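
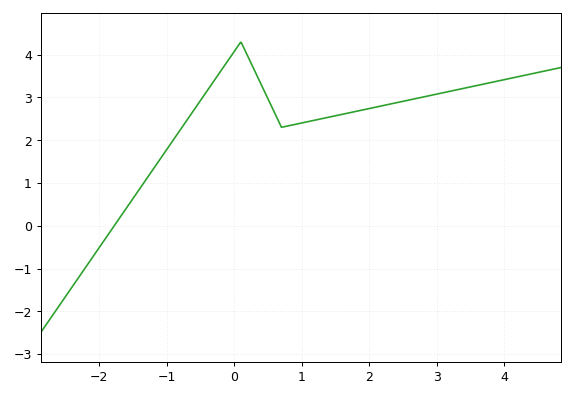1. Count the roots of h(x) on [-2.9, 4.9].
1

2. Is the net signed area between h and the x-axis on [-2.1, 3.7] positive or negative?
positive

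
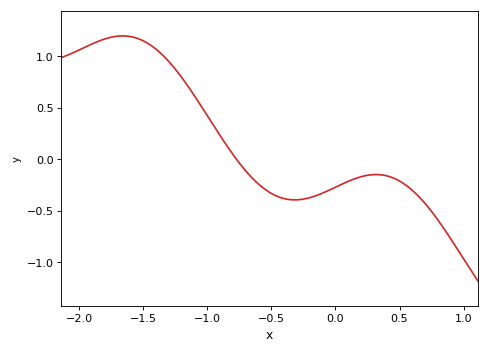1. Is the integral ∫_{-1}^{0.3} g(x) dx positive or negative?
negative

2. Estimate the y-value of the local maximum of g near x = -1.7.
1.2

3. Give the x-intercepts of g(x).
-0.75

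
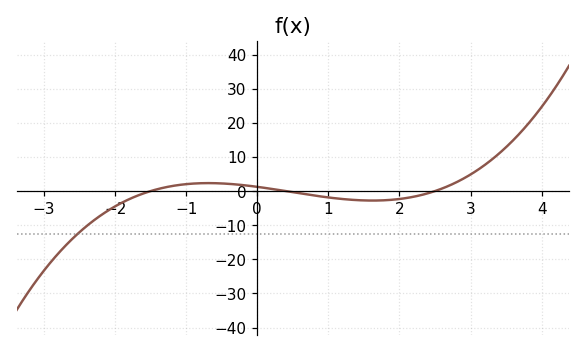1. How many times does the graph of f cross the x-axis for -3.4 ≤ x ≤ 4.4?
3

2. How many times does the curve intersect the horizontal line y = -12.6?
1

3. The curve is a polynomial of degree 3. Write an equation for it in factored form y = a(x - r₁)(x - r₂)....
y = 0.83(x + 1.5)(x - 0.4)(x - 2.5)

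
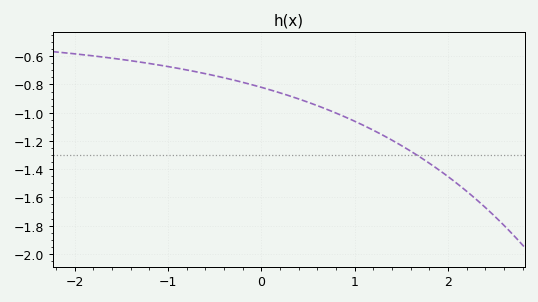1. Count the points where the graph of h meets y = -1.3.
1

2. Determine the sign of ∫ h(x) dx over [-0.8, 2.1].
negative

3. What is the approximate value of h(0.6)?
-0.95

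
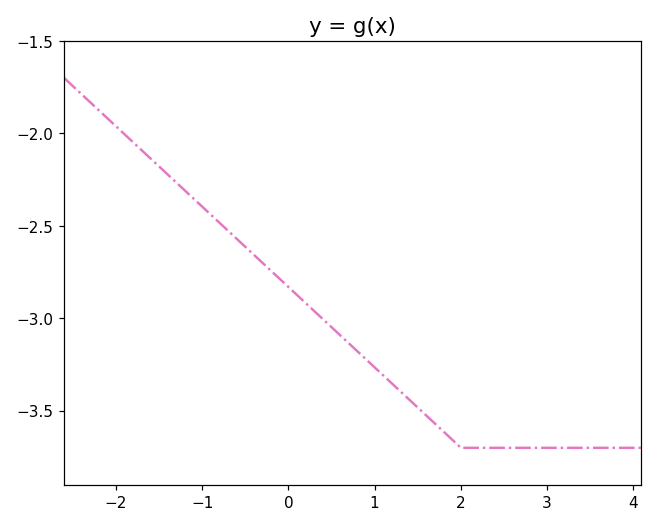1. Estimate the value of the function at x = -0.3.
-2.7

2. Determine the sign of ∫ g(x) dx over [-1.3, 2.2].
negative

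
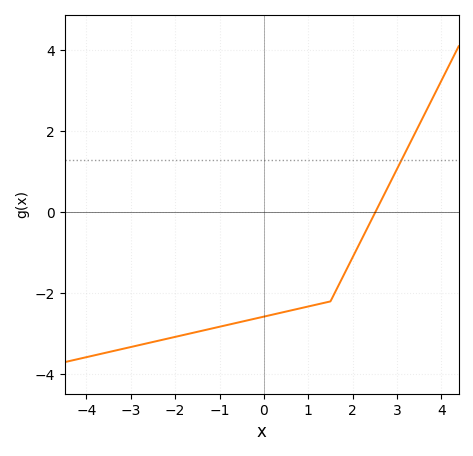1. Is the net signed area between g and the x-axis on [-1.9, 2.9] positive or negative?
negative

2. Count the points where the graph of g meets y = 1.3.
1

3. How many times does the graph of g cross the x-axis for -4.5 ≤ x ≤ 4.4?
1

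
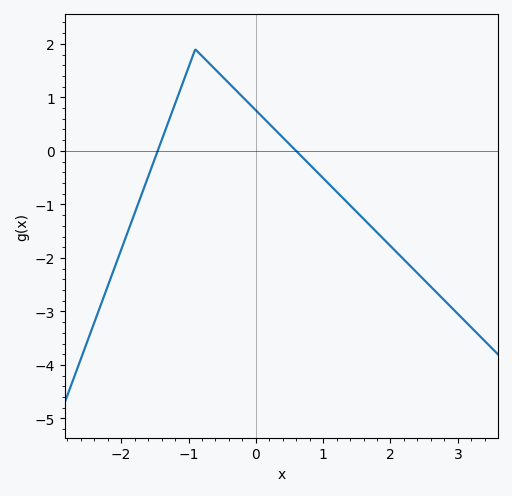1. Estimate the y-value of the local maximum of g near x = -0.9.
1.9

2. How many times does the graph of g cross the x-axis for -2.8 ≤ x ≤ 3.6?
2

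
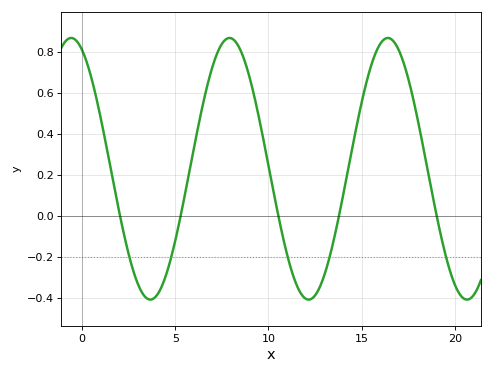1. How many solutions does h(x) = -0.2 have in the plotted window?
5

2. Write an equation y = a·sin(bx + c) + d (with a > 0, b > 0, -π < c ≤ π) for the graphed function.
y = 0.64sin(0.74x + 2) + 0.23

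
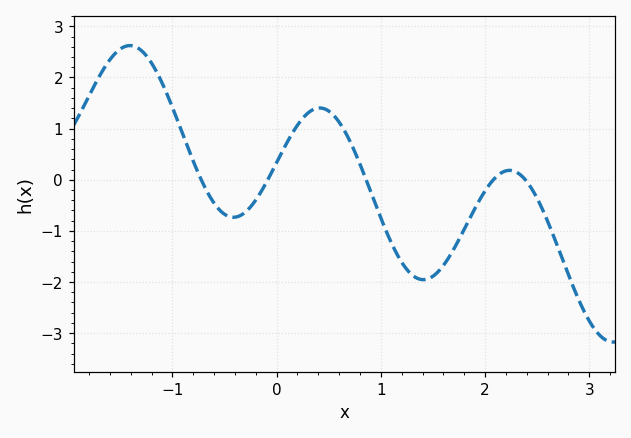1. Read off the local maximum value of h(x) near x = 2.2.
0.2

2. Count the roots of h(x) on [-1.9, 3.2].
5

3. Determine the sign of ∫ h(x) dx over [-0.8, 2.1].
negative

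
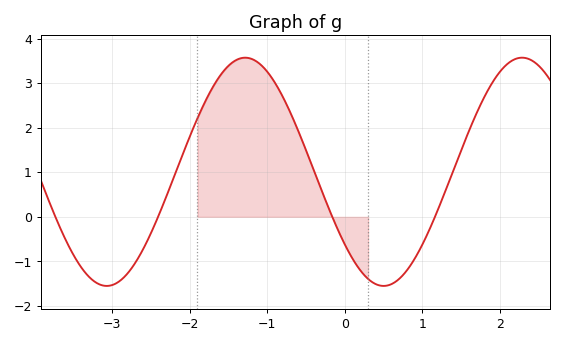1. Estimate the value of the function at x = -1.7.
2.92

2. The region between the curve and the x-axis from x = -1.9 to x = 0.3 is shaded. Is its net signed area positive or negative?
positive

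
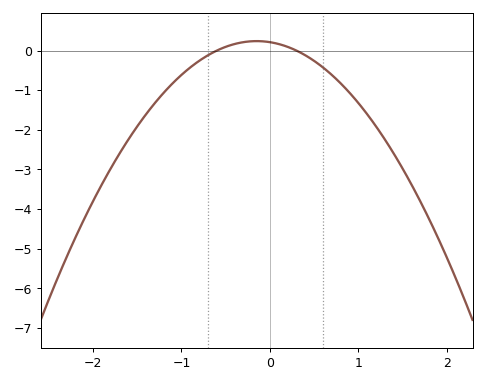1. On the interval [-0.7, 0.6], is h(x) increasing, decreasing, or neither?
neither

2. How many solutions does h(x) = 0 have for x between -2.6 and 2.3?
2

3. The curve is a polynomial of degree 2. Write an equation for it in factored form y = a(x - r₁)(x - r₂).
y = -1.18(x + 0.6)(x - 0.3)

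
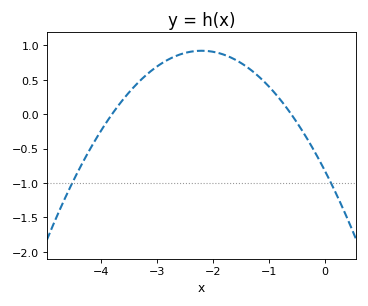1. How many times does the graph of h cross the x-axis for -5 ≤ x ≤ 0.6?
2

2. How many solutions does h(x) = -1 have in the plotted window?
2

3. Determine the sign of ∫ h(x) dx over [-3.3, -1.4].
positive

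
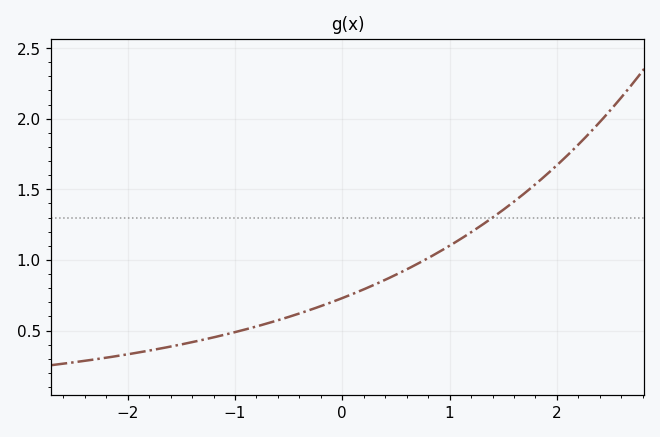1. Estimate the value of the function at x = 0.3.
0.85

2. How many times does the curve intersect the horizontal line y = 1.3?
1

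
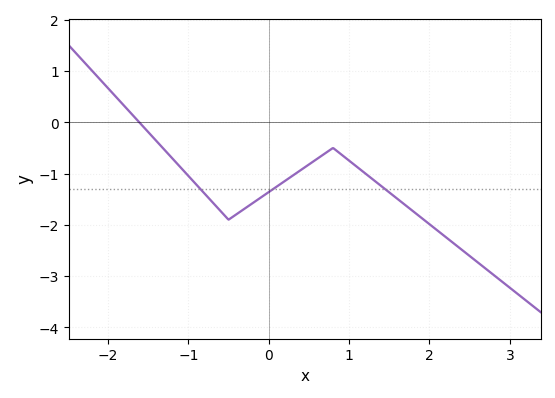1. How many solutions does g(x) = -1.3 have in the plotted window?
3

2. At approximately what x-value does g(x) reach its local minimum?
-0.5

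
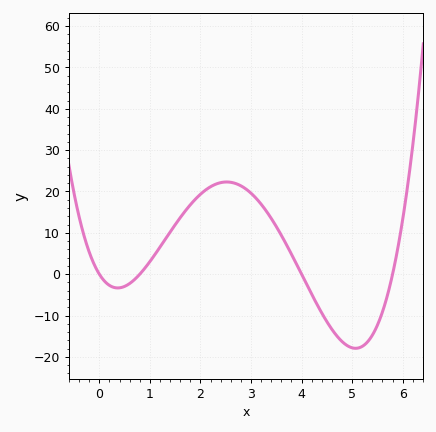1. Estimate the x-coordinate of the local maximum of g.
2.52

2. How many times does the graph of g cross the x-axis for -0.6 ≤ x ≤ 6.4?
4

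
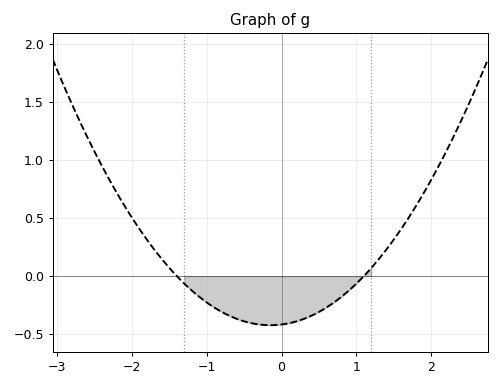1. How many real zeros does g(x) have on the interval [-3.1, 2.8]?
2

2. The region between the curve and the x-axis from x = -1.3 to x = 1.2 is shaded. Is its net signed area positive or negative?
negative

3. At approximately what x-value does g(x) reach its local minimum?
-0.15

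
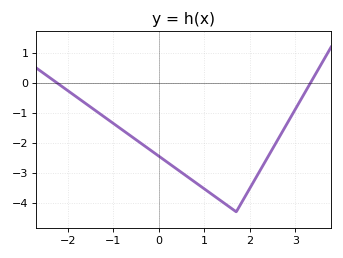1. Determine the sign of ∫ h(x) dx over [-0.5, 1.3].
negative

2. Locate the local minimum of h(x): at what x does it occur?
1.7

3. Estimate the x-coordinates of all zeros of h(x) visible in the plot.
-2.24, 3.33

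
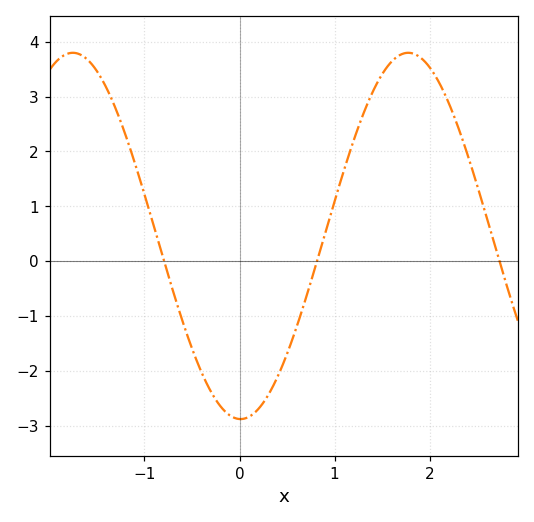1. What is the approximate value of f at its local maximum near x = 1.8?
3.8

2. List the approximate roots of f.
-0.794, 0.816, 2.74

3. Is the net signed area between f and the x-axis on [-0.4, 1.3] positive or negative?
negative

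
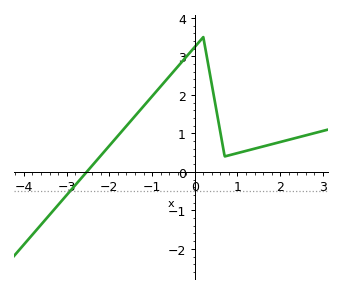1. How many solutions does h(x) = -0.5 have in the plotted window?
1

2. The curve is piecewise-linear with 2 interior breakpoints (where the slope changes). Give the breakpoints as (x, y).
(0.2, 3.5); (0.7, 0.4)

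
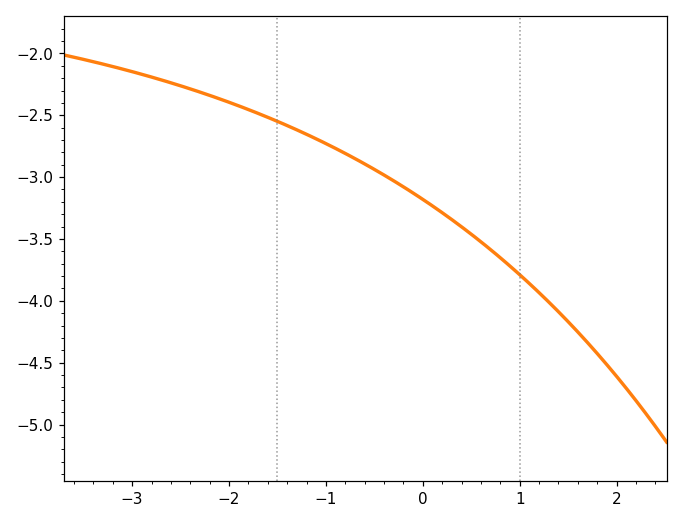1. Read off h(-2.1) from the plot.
-2.37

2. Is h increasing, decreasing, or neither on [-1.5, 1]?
decreasing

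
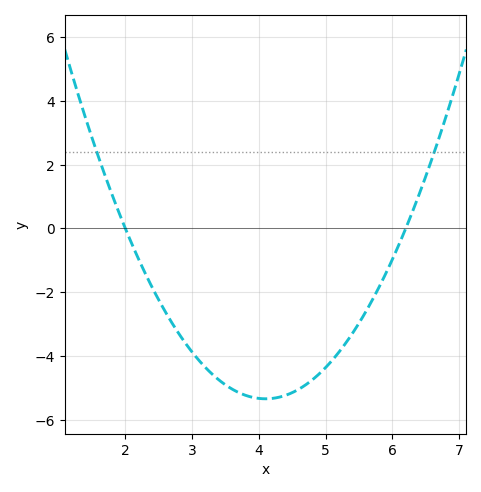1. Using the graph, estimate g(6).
-1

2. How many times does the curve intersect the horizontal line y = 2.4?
2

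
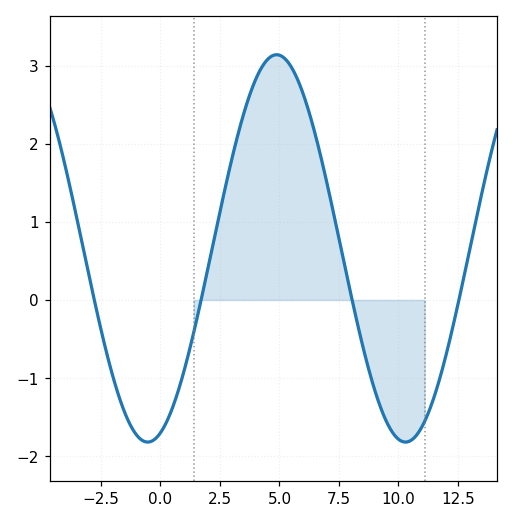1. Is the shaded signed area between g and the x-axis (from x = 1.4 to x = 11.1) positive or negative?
positive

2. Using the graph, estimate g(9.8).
-1.72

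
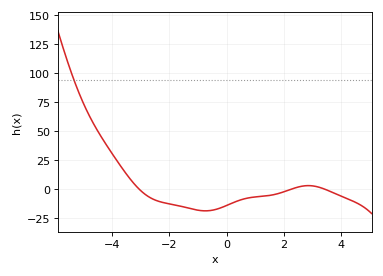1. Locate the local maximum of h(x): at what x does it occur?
2.86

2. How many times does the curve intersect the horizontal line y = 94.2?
1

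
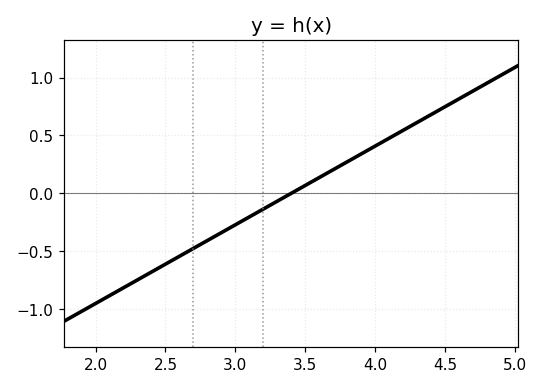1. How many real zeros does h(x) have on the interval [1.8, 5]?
1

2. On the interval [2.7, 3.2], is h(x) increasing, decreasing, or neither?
increasing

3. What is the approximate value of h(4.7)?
0.884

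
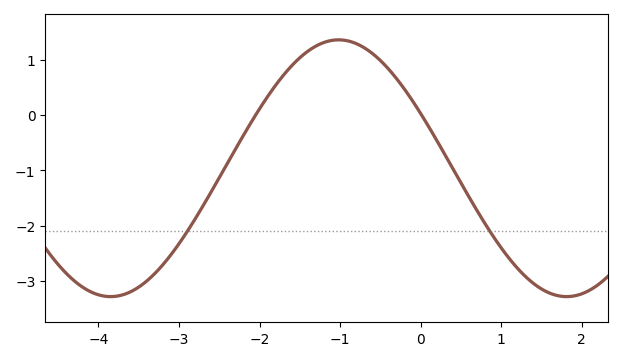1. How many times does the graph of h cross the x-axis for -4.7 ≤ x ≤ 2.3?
2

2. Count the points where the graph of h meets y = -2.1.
2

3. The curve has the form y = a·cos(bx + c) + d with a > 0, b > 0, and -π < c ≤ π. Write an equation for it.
y = 2.32cos(1.11x + 1.13) - 0.96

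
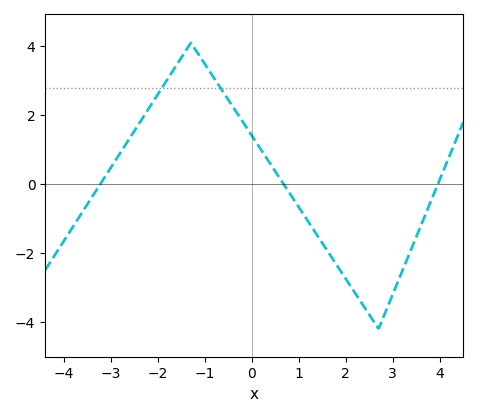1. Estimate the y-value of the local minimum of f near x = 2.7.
-4.2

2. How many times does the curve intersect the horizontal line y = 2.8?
2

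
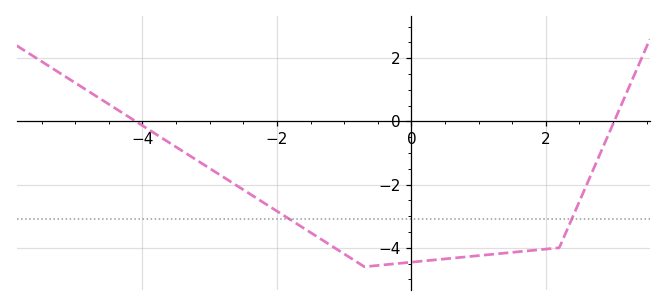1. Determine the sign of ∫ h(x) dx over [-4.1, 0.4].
negative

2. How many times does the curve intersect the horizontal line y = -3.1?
2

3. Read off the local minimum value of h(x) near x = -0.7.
-4.6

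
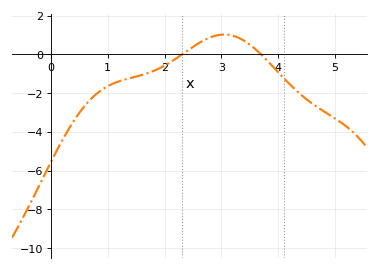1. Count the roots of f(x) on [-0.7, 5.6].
2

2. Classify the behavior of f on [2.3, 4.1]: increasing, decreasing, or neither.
neither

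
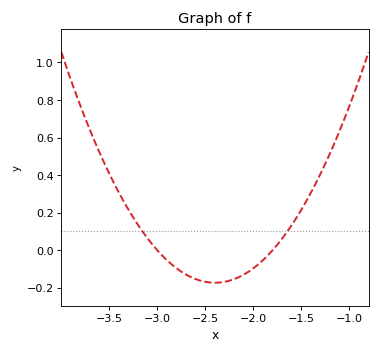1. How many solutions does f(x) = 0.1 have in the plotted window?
2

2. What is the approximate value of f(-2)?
-0.096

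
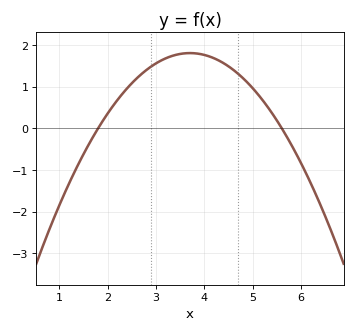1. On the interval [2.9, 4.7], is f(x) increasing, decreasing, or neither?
neither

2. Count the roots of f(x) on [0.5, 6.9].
2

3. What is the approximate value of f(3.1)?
1.62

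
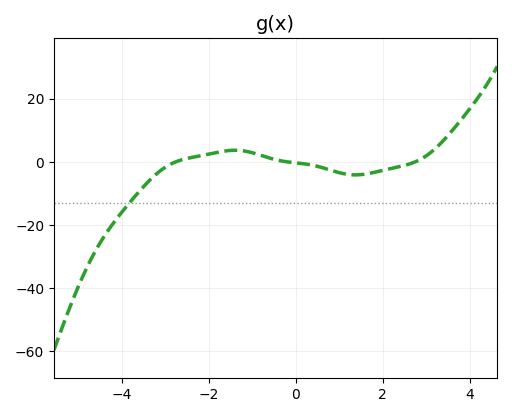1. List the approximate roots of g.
-2.8, -0.2, 2.8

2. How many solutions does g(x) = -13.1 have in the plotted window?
1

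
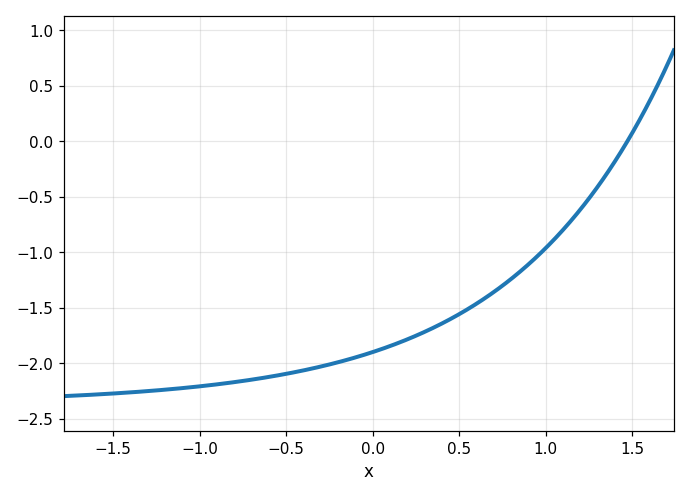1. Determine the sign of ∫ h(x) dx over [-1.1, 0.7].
negative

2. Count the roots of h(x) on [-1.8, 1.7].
1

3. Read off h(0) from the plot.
-1.9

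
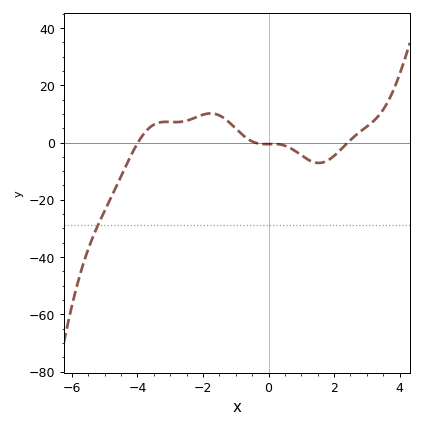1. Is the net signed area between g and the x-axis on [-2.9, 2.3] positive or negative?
positive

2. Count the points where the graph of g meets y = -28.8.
1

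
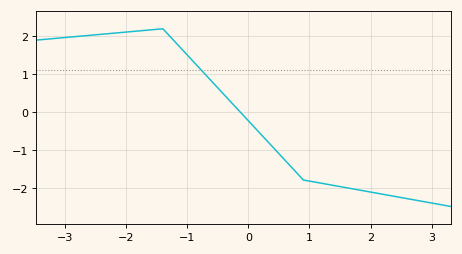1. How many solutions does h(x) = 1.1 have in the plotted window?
1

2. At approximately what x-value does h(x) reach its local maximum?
-1.4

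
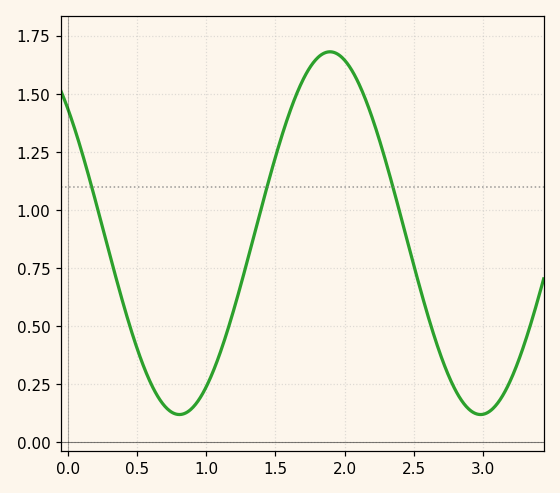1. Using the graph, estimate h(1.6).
1.42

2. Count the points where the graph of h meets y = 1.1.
3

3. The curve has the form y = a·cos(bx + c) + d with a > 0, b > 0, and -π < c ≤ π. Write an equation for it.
y = 0.78cos(2.89x + 0.812) + 0.9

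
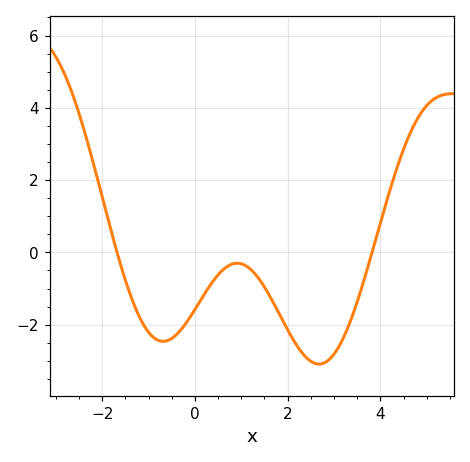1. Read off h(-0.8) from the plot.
-2.4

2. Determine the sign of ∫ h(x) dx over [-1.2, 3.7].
negative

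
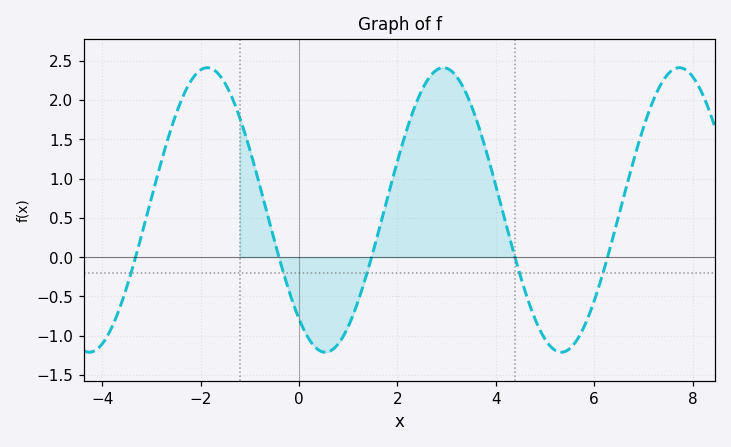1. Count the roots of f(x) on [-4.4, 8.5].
5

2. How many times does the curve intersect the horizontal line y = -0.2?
5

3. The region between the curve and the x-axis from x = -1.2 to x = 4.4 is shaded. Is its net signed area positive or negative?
positive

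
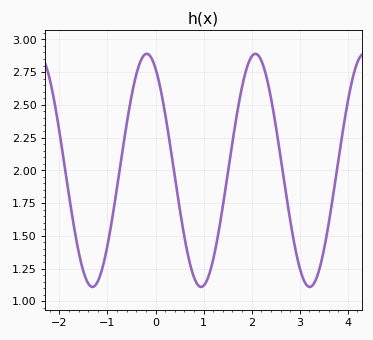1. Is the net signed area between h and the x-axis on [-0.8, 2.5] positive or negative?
positive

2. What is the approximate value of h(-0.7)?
2.12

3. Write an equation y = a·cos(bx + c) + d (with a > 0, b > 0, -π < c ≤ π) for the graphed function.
y = 0.89cos(2.78x + 0.51) + 2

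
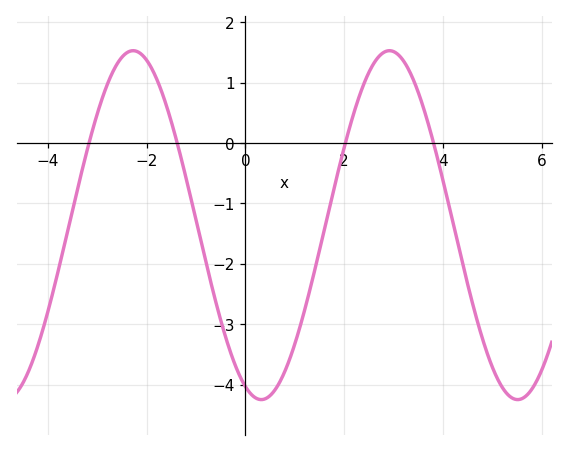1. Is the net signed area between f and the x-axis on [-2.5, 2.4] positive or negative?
negative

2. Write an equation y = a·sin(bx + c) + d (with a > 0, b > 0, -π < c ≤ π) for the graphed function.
y = 2.89sin(1.21x - 1.96) - 1.36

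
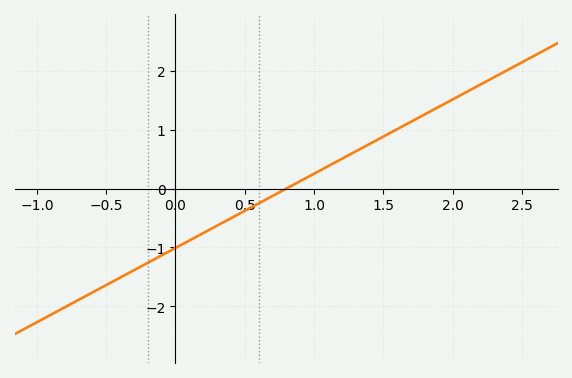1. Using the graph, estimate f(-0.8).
-2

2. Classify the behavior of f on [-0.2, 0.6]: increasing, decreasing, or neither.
increasing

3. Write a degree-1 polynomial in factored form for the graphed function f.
y = 1.26(x - 0.8)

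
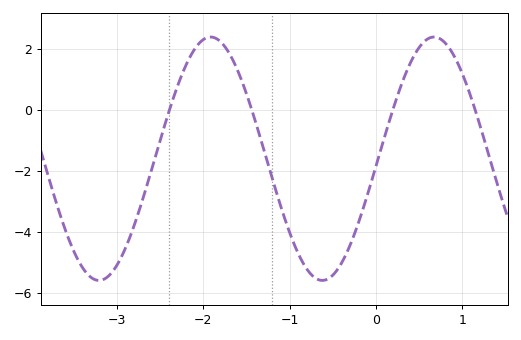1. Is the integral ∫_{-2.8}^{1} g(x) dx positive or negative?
negative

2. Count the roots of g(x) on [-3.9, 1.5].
4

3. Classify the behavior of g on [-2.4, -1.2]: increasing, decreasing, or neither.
neither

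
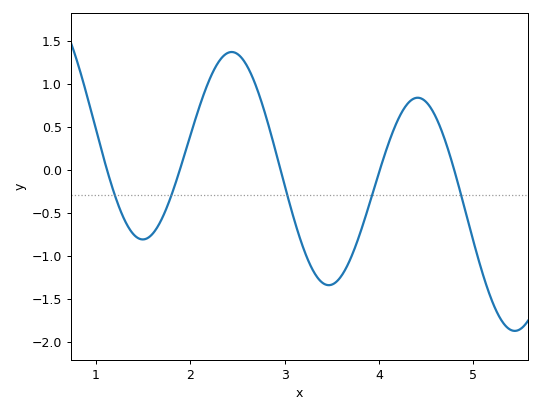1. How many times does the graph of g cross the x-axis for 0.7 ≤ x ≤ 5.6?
5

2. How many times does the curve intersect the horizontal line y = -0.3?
5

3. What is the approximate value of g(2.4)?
1.36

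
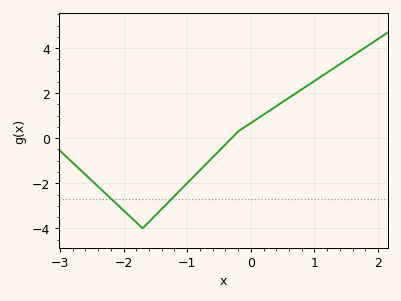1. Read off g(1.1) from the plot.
2.73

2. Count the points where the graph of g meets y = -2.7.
2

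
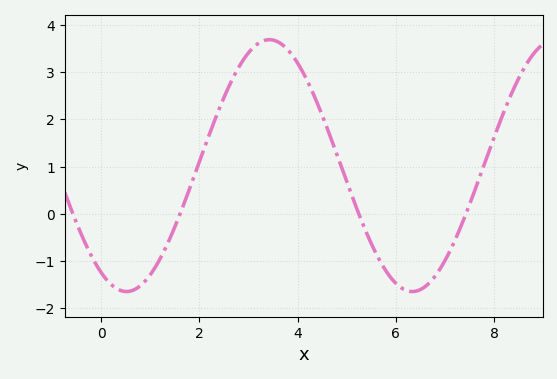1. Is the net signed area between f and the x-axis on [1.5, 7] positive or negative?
positive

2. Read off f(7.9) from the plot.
1.3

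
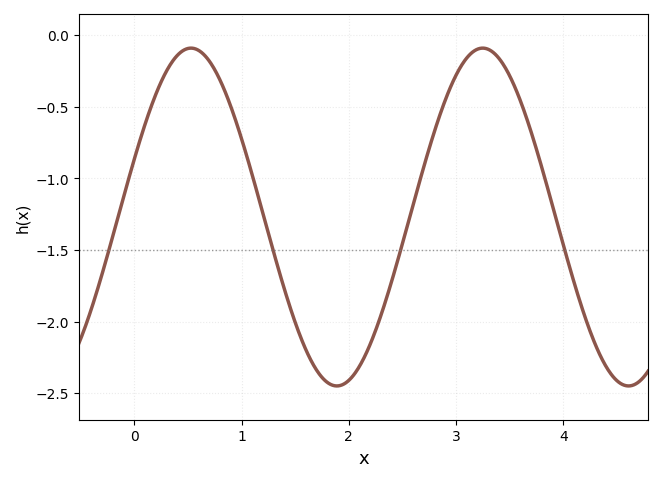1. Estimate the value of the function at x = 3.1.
-0.15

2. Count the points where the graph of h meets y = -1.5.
4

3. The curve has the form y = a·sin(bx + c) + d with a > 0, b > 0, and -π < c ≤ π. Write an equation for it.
y = 1.18sin(2.3x + 0.35) - 1.27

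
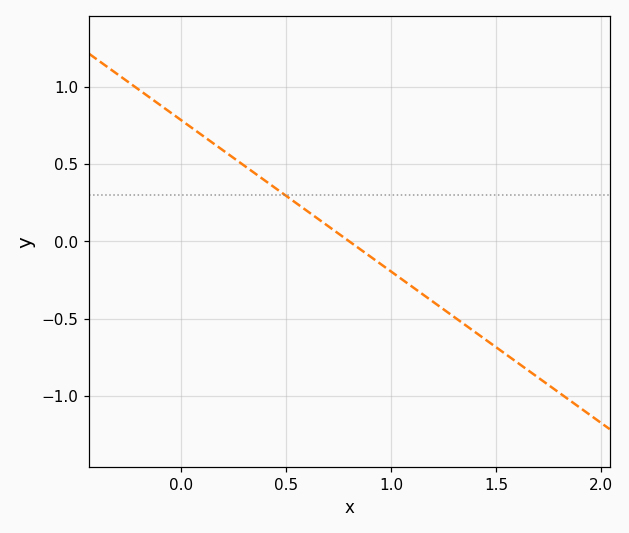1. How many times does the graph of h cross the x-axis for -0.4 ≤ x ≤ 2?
1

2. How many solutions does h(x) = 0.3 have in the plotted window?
1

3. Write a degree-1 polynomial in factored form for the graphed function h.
y = -0.98(x - 0.8)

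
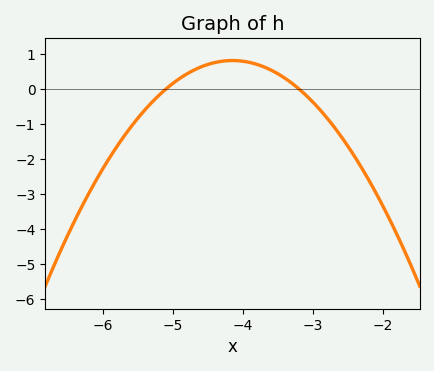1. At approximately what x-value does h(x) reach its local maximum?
-4.15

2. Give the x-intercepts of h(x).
-5.1, -3.2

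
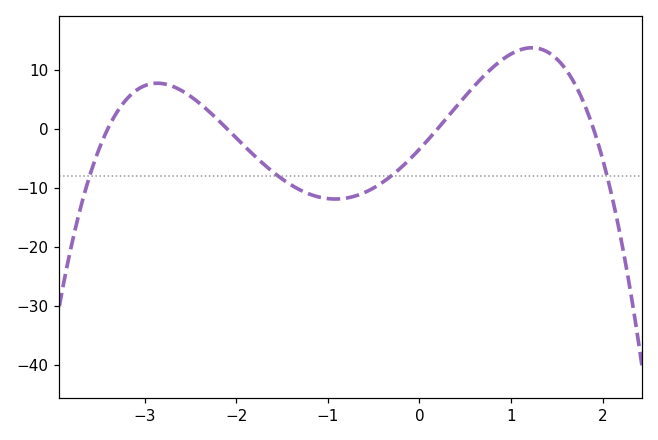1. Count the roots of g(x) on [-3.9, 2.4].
4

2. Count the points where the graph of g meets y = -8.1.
4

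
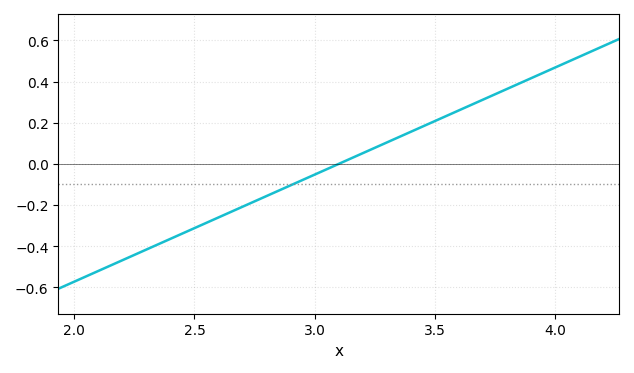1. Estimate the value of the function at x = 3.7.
0.32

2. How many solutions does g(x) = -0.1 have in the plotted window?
1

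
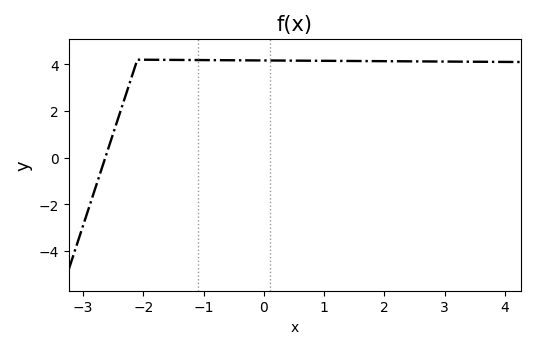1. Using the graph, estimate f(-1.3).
4.19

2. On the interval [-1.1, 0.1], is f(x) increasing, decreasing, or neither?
decreasing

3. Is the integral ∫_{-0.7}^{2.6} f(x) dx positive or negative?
positive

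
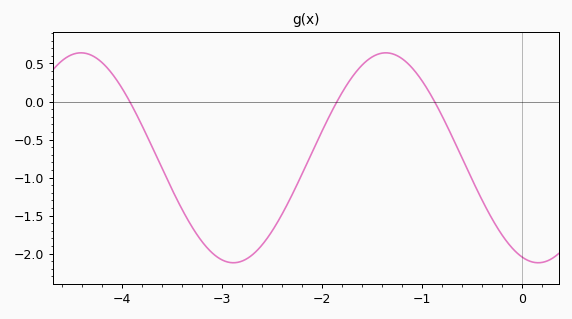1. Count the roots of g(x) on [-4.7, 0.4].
3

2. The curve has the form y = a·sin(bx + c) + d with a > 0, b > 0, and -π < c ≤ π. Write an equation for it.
y = 1.38sin(2.1x - 1.9) - 0.74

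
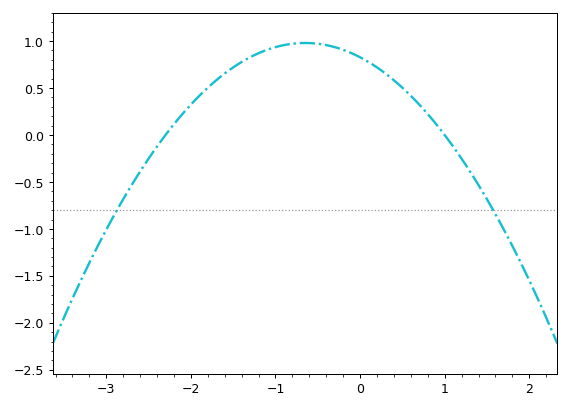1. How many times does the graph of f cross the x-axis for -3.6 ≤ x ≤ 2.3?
2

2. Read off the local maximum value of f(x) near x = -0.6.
0.98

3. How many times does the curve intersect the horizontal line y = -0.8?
2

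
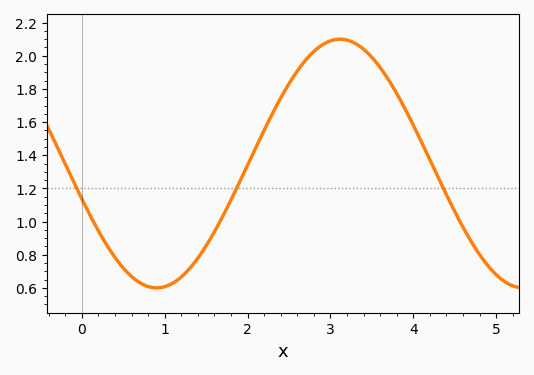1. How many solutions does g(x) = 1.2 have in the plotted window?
3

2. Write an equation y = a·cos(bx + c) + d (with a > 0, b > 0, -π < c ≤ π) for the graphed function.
y = 0.75cos(1.4x + 1.9) + 1.35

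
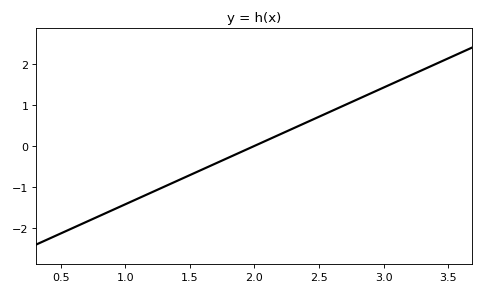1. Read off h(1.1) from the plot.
-1.3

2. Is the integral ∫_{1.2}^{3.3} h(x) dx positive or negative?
positive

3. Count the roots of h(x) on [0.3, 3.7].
1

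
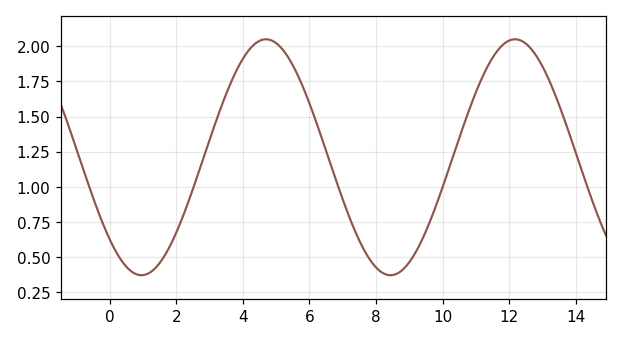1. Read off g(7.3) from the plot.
0.723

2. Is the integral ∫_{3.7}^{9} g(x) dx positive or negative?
positive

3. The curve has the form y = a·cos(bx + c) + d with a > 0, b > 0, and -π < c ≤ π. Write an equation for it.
y = 0.84cos(0.84x + 2.34) + 1.21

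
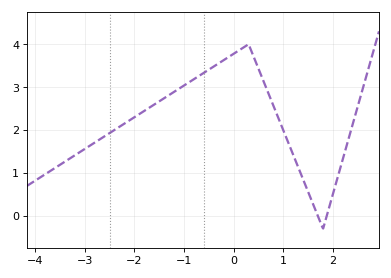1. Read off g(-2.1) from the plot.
2.23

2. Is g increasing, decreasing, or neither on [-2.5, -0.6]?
increasing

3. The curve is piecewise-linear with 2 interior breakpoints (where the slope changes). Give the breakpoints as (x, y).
(0.3, 4); (1.8, -0.3)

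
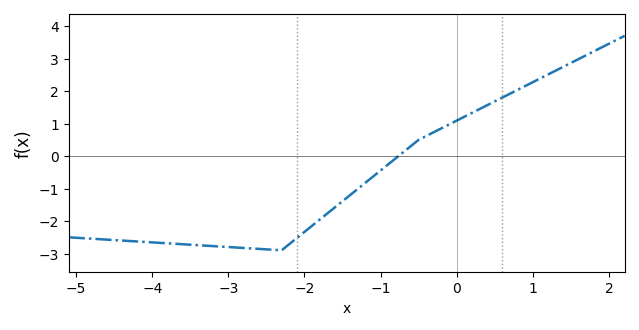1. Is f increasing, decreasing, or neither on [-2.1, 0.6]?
increasing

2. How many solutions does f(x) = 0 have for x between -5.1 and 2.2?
1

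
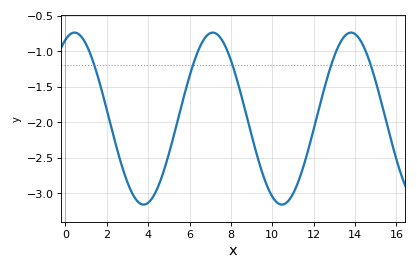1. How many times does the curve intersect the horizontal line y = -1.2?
5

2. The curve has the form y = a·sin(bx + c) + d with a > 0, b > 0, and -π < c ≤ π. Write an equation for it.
y = 1.21sin(0.94x + 1.2) - 1.95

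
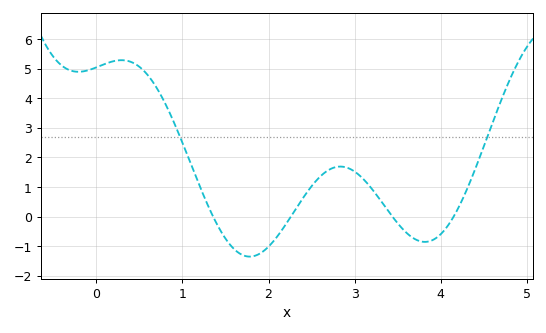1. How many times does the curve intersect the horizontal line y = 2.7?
2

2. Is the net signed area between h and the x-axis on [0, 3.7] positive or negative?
positive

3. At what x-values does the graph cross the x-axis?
1.4, 2.3, 3.4, 4.2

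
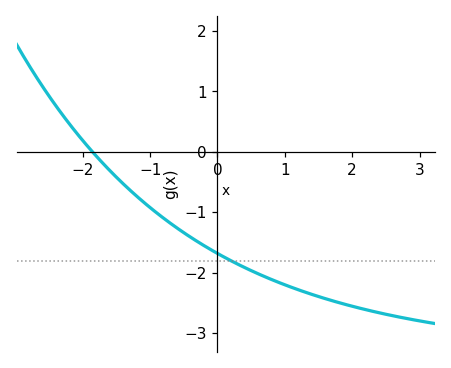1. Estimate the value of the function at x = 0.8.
-2.11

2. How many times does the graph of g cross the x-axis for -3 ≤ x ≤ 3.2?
1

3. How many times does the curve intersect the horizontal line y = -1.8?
1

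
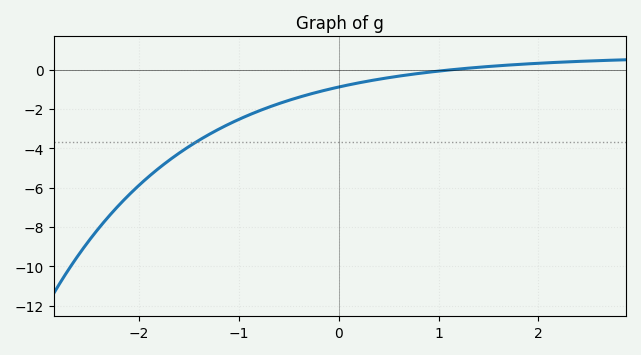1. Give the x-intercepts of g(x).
1.1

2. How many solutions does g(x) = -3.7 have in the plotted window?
1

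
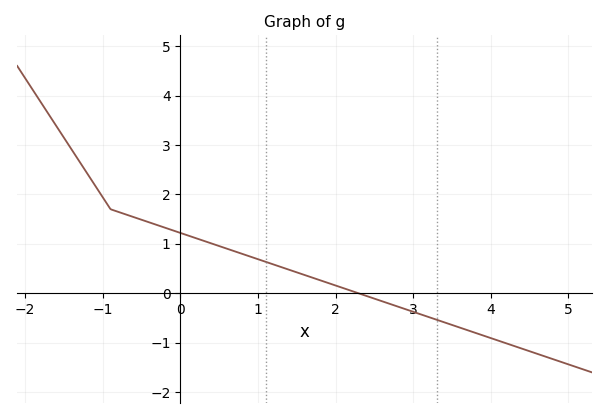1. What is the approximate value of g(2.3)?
0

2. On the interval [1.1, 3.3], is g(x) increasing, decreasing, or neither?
decreasing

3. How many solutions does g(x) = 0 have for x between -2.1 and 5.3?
1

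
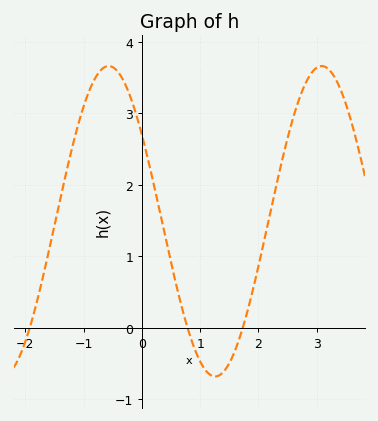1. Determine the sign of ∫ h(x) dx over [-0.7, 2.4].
positive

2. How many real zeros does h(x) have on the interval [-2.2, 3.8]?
3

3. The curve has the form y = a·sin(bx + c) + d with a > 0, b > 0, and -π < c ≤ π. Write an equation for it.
y = 2.17sin(1.72x + 2.55) + 1.49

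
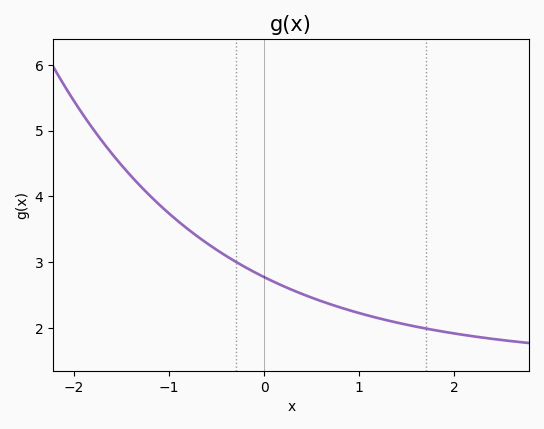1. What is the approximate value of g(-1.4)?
4.31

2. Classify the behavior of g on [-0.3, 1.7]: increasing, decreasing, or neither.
decreasing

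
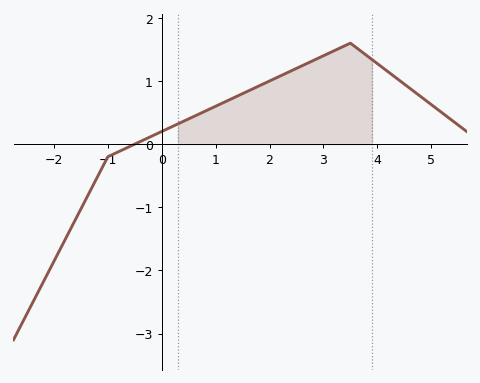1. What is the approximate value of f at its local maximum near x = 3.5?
1.6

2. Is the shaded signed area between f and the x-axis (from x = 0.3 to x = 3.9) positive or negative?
positive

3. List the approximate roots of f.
-0.6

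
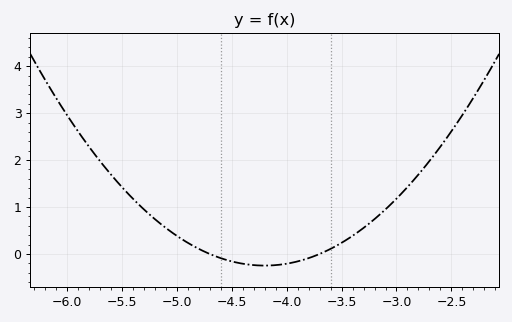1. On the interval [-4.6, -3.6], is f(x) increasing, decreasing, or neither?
neither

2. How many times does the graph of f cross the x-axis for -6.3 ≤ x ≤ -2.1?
2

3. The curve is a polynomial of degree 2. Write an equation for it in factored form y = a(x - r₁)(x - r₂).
y = 0.99(x + 4.7)(x + 3.7)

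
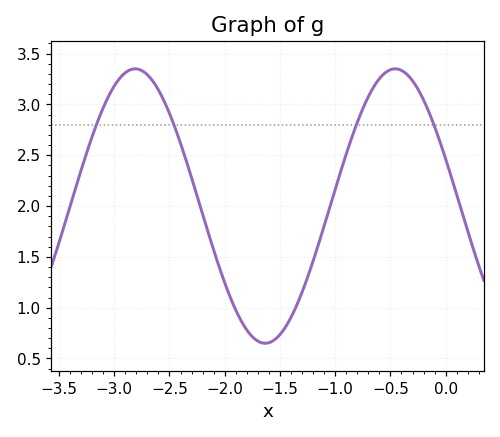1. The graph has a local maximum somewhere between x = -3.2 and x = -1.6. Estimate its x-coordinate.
-2.8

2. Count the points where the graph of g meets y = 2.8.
4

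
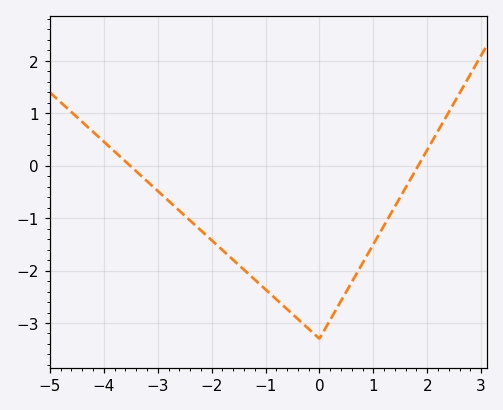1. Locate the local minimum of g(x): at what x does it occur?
0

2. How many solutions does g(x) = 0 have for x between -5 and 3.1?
2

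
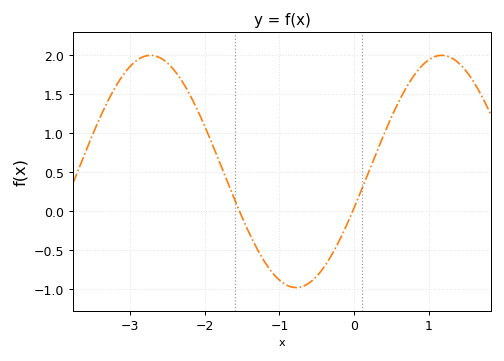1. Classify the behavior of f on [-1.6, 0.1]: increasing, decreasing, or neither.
neither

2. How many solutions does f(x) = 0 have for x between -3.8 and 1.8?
2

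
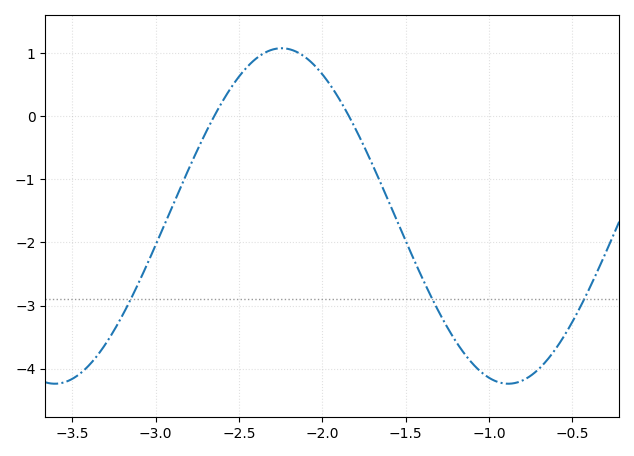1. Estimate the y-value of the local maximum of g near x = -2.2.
1.08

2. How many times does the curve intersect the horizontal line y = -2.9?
3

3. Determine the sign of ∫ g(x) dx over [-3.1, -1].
negative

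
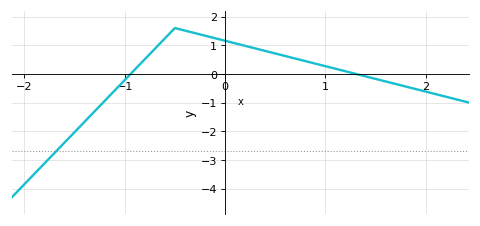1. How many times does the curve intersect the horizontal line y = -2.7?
1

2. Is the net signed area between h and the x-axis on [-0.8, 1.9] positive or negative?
positive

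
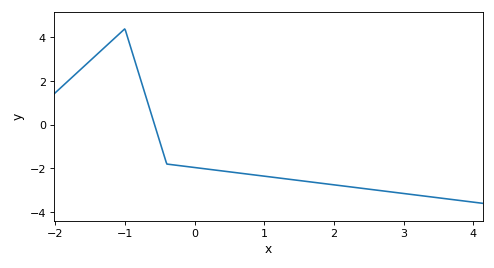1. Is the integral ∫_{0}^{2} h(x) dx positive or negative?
negative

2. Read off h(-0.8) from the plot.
2.33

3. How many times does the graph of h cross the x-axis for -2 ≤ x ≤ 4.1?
1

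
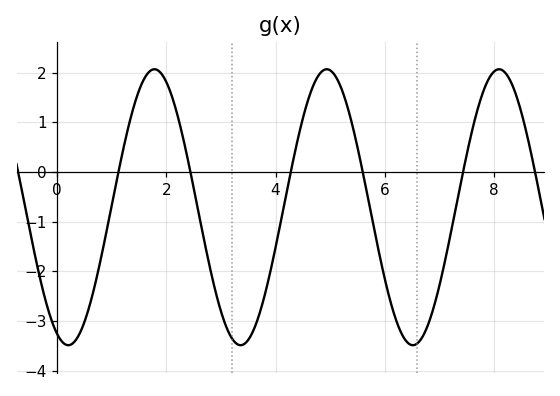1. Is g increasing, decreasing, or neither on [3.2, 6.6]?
neither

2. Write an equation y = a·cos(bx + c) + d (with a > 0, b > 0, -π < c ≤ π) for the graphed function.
y = 2.78cos(2x + 2.7) - 0.71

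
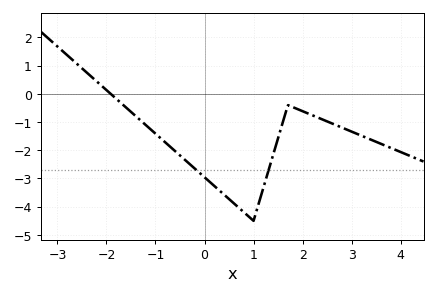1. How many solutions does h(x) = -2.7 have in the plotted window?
2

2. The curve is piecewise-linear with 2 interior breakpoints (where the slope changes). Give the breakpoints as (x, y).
(1, -4.5); (1.7, -0.4)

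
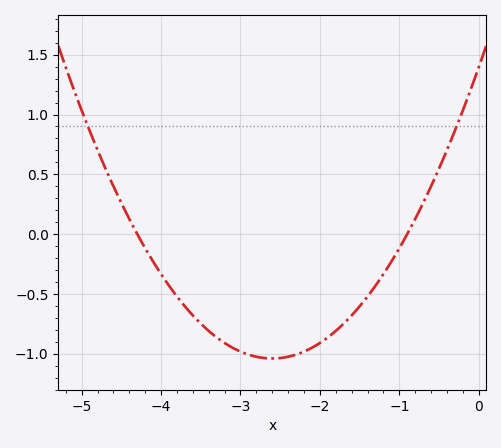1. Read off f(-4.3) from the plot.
0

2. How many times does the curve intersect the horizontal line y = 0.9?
2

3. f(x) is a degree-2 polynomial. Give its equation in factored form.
y = 0.36(x + 4.3)(x + 0.9)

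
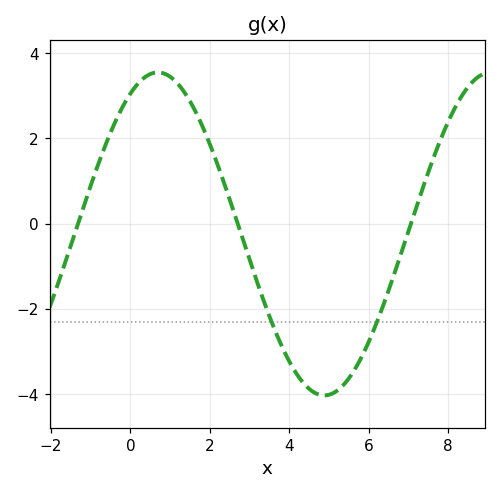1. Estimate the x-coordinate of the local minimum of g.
4.8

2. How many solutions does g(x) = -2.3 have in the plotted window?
2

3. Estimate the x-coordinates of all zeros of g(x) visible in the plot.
-1.4, 2.8, 7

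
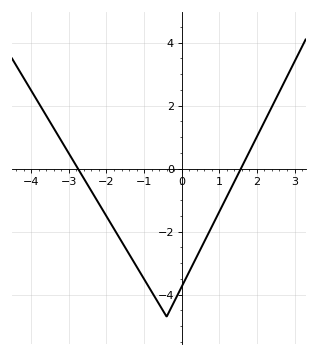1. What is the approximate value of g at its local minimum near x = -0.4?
-4.6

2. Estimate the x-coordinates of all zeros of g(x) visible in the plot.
-2.8, 1.6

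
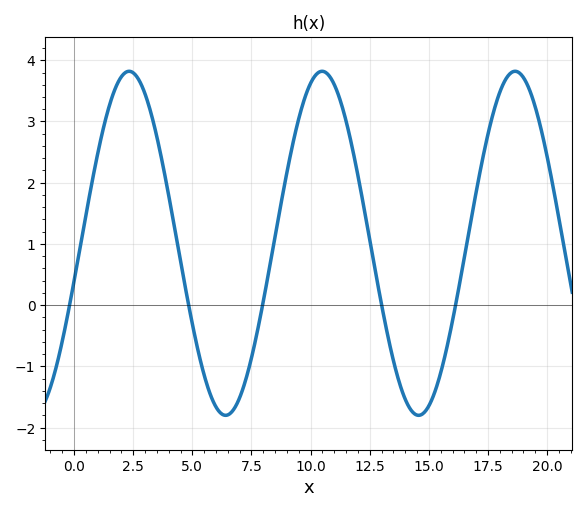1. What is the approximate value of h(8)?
0.1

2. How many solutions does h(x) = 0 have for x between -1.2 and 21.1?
5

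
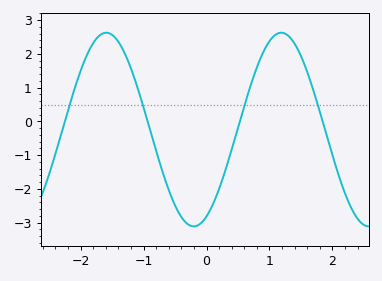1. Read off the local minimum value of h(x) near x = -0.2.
-3.11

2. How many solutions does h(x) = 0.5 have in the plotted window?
4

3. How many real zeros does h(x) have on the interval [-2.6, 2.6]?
4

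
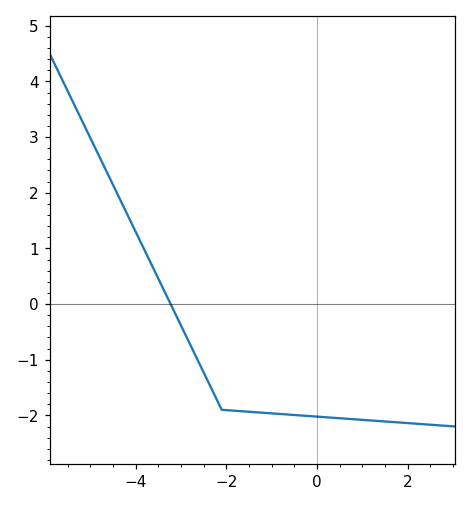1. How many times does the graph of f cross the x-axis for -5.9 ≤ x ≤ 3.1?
1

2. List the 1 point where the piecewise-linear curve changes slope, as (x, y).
(-2.1, -1.9)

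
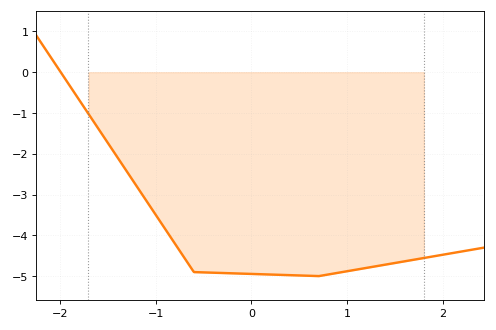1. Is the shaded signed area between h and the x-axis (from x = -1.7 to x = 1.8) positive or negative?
negative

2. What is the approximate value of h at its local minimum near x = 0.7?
-5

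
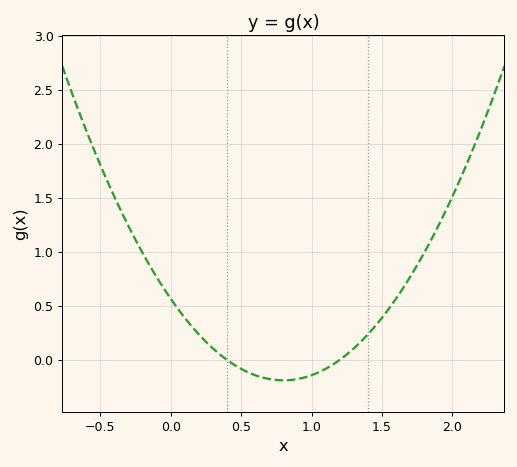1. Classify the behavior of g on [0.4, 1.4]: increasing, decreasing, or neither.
neither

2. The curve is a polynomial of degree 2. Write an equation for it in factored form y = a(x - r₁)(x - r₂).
y = 1.18(x - 0.4)(x - 1.2)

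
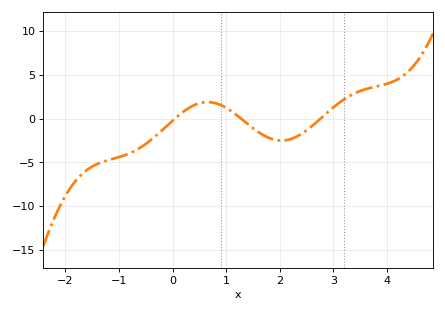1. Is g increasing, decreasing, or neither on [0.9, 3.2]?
neither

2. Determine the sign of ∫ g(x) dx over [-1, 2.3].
negative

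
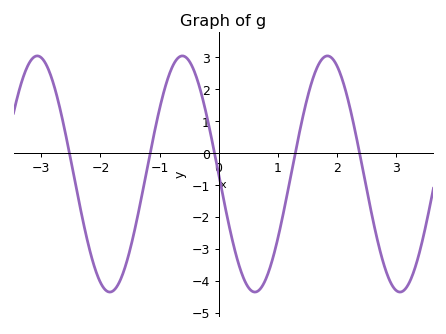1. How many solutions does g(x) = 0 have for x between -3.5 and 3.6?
5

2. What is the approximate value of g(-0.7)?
2.9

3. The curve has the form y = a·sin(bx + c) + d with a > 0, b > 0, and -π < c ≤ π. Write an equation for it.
y = 3.7sin(2.6x - 3.1) - 0.66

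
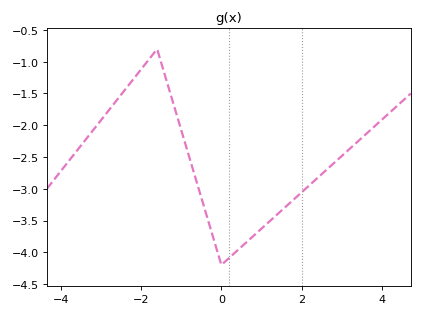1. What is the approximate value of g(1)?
-3.65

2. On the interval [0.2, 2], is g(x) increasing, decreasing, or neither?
increasing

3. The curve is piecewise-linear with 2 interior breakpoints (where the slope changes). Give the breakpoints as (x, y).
(-1.6, -0.8); (0, -4.2)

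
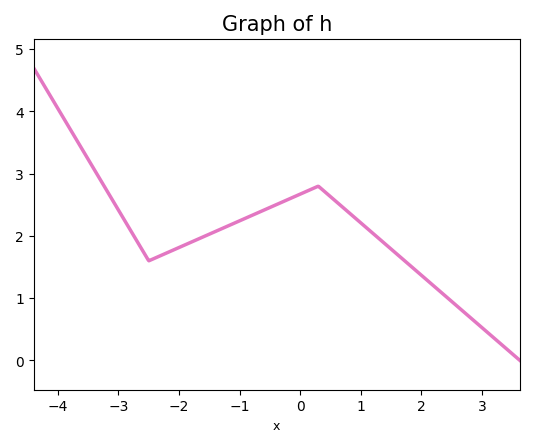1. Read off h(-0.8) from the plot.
2.33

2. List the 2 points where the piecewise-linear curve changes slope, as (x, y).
(-2.5, 1.6); (0.3, 2.8)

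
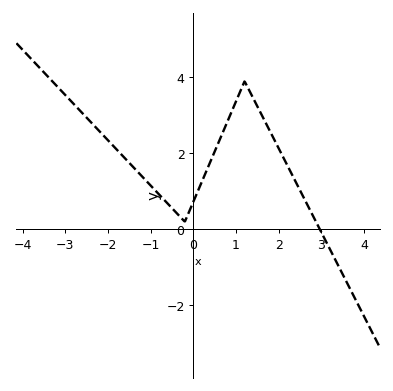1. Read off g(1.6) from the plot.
3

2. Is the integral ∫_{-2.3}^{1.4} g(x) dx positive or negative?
positive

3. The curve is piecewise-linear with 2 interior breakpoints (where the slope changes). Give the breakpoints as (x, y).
(-0.2, 0.2); (1.2, 3.9)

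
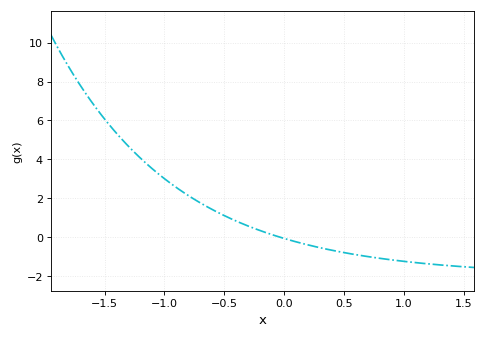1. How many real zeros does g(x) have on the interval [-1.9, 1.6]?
1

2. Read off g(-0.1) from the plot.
0.2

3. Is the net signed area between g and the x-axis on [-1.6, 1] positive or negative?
positive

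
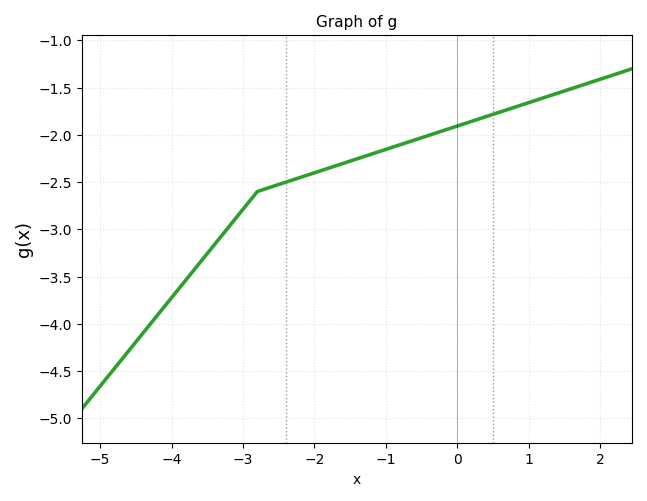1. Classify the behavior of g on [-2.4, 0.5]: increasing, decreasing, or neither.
increasing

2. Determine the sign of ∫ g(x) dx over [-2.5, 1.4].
negative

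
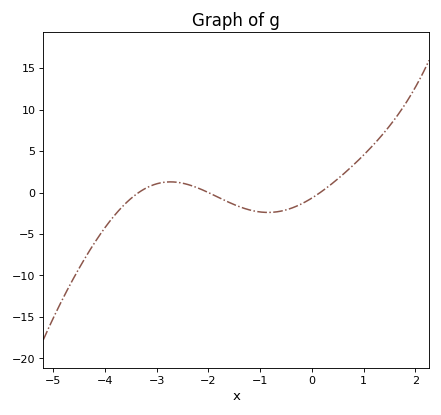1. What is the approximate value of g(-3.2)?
0.552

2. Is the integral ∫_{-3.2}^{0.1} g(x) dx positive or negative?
negative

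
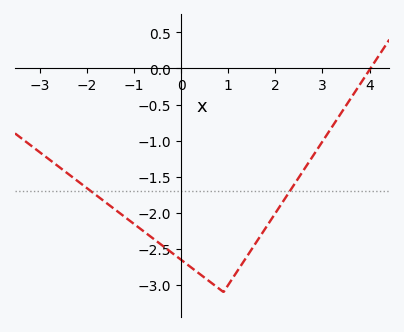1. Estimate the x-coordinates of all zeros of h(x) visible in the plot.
4.02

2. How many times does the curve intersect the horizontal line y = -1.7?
2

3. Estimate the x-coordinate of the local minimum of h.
0.899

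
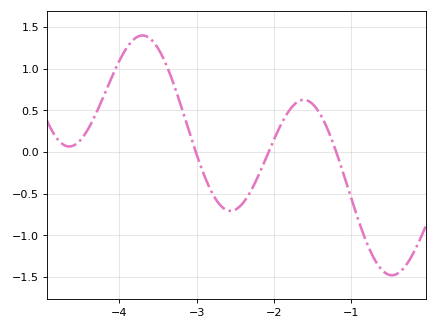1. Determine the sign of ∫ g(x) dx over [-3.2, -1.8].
negative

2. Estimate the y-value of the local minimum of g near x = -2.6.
-0.7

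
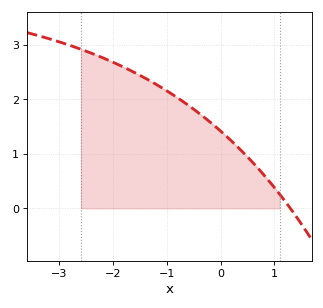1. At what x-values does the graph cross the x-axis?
1.3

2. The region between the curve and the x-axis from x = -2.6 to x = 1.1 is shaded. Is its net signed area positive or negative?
positive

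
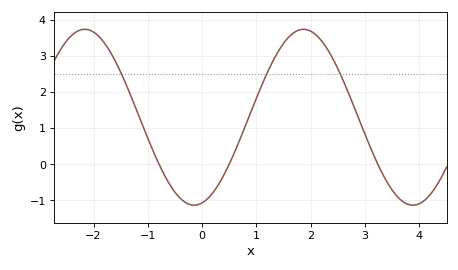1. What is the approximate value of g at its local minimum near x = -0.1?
-1.13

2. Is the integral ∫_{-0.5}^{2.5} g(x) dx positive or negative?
positive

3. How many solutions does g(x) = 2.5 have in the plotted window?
3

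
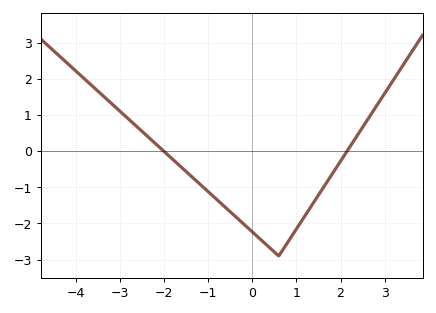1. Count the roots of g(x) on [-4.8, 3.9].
2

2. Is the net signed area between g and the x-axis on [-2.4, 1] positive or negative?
negative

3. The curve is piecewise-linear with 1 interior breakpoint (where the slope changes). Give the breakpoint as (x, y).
(0.6, -2.9)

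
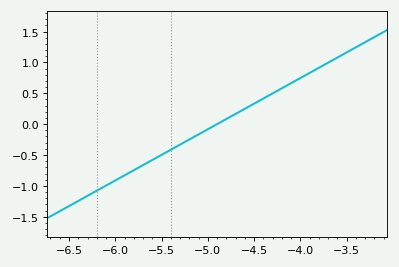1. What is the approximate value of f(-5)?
-0.1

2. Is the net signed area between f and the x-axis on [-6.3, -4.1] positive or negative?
negative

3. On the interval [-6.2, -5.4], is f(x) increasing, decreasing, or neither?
increasing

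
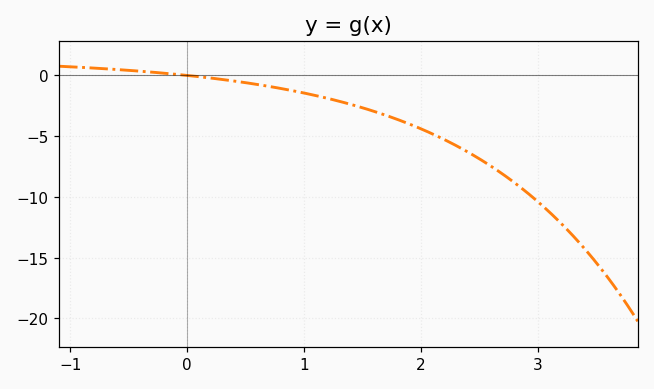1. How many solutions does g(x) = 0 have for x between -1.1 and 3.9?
1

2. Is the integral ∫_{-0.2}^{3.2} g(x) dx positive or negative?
negative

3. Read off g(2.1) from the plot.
-4.82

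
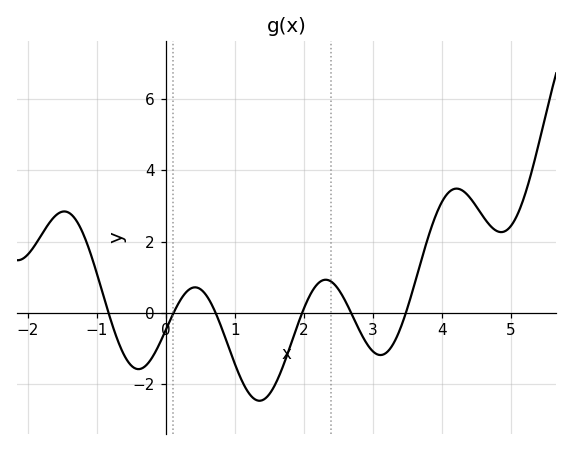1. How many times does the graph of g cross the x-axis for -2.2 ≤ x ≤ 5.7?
6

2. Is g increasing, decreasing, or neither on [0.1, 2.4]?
neither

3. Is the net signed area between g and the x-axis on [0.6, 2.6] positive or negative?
negative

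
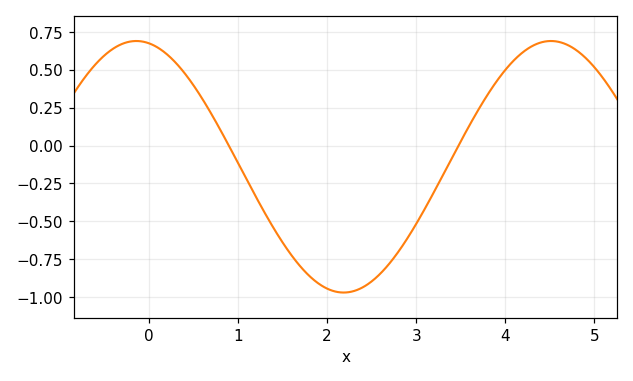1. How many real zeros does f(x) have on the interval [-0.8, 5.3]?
2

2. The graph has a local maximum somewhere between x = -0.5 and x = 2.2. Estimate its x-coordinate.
-0.1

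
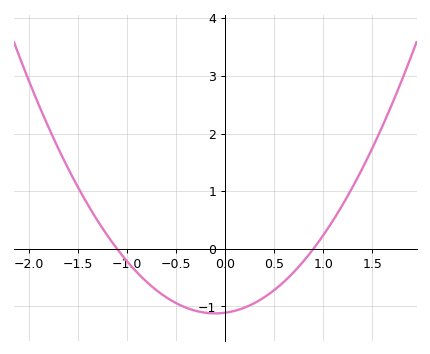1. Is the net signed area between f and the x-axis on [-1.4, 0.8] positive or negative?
negative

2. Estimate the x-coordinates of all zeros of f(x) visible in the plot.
-1.1, 0.9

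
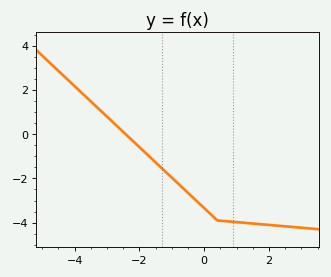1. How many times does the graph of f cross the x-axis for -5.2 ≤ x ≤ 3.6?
1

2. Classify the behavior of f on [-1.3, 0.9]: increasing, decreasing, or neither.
decreasing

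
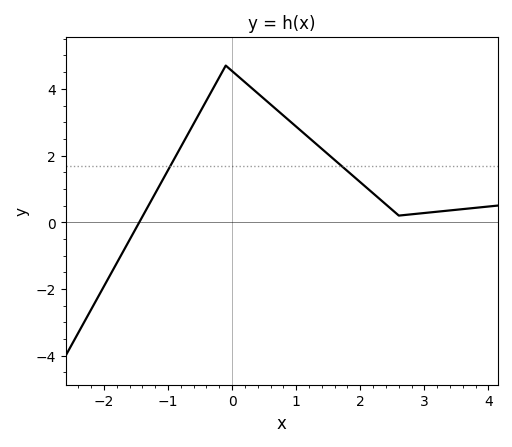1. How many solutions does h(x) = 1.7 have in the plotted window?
2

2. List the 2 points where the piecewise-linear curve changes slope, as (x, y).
(-0.1, 4.7); (2.6, 0.2)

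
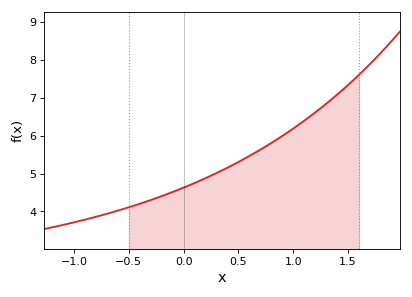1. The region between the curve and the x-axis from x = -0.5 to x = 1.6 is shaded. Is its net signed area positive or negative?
positive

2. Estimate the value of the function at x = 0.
4.63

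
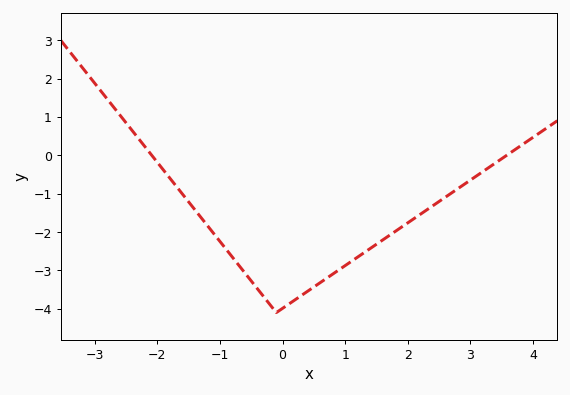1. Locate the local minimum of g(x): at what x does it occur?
0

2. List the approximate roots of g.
-2, 3.6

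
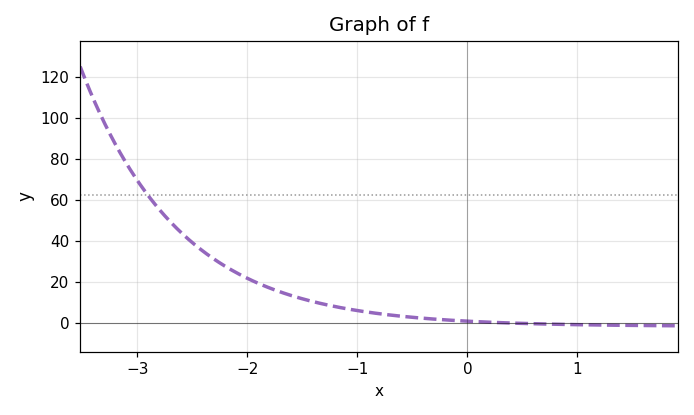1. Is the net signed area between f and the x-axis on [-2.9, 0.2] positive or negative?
positive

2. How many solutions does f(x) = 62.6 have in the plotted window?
1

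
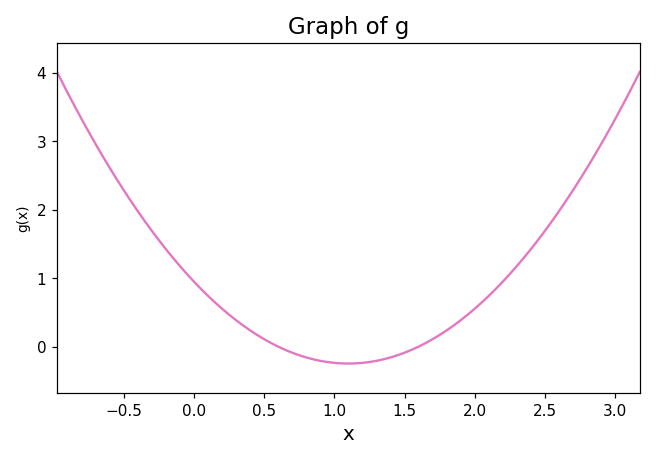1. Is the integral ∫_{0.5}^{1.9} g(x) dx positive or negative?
negative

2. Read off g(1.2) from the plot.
-0.2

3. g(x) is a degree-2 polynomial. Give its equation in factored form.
y = 0.99(x - 0.6)(x - 1.6)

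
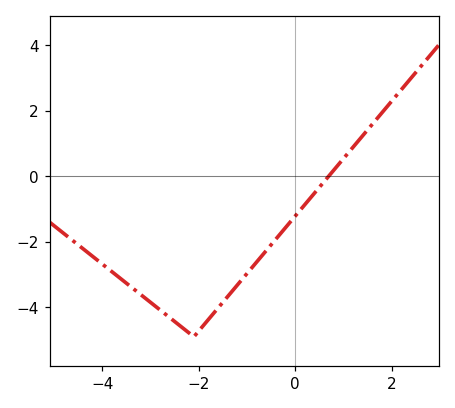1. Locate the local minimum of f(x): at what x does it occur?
-2.1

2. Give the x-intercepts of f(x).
0.692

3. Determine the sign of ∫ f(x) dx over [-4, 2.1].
negative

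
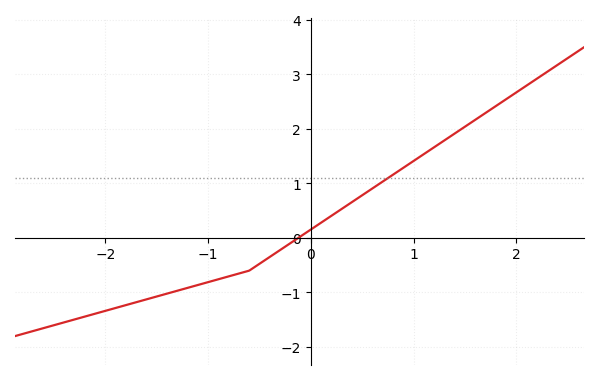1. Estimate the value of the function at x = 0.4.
0.657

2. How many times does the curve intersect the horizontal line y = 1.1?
1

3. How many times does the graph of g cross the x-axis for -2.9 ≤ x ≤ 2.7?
1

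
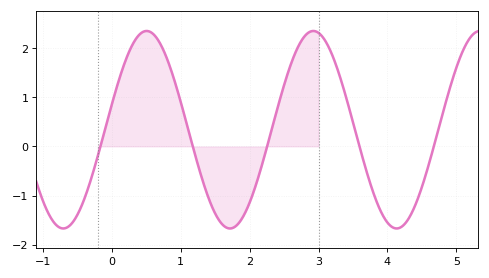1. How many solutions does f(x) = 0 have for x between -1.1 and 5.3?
5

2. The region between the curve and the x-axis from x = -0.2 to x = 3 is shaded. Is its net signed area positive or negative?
positive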